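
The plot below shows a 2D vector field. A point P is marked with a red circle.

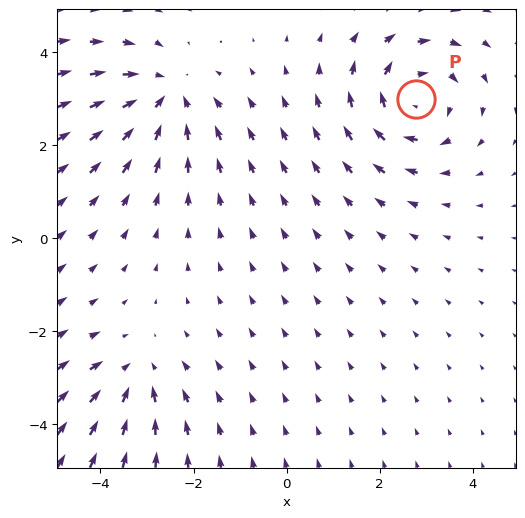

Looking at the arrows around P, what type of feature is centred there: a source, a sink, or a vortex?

At P (2.8, 3.0) the arrows circulate clockwise. Divergence ≈0, curl about -5 — near-zero divergence with nonzero curl is a vortex.

vortex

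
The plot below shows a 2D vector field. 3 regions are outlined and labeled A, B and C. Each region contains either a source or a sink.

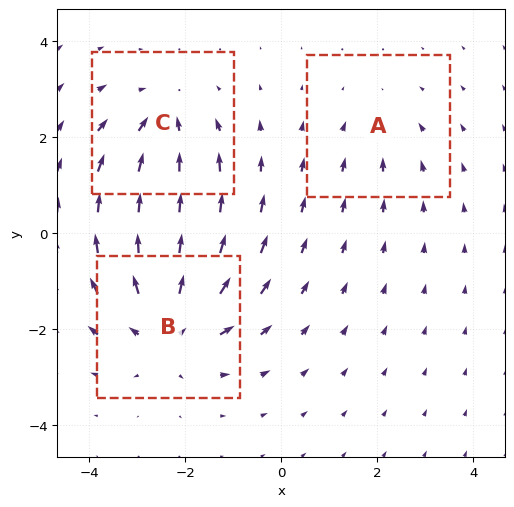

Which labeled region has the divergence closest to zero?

Divergence at each region's feature centre — A: about -2, B: about +4, C: about -3. Region A is closest to zero.

A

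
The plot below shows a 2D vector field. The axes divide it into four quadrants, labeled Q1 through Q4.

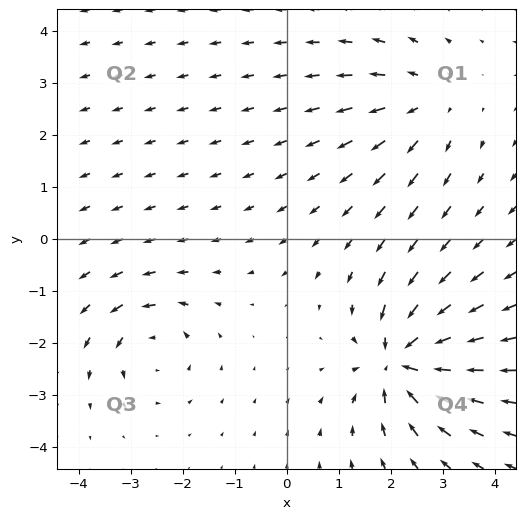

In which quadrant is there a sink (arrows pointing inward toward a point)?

Q4

The sink sits at approximately (2.2, -2.3), which lies in quadrant Q4. The divergence there is about -7, negative as expected for a sink.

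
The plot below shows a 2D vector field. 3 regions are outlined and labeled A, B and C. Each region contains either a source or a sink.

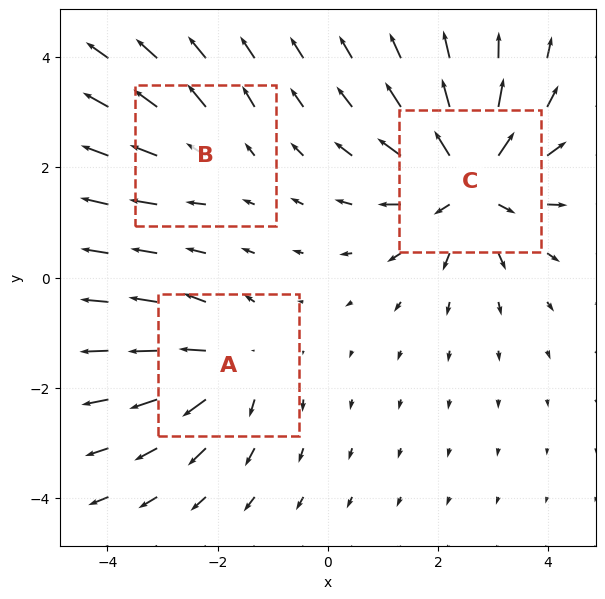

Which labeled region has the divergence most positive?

Divergence at each region's feature centre — A: about +3, B: about +2, C: about +6. Region C is most positive.

C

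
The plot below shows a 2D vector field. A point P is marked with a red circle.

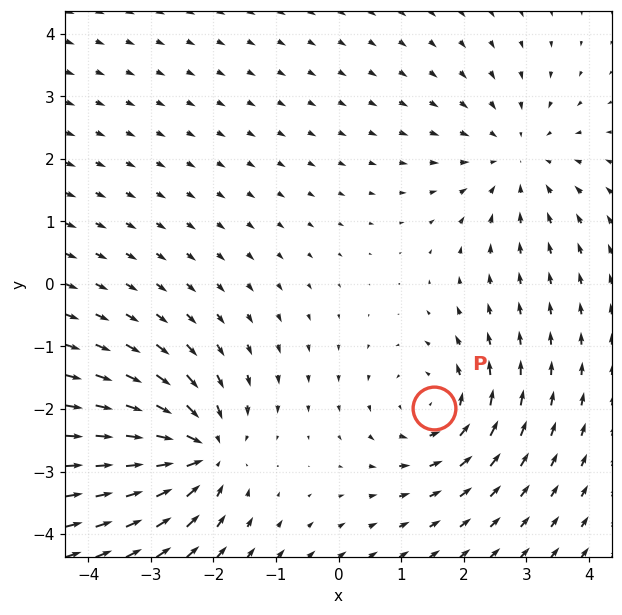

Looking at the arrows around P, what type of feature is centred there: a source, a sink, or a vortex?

vortex

At P (1.5, -2.0) the arrows circulate counterclockwise. Divergence ≈0, curl about +3 — near-zero divergence with nonzero curl is a vortex.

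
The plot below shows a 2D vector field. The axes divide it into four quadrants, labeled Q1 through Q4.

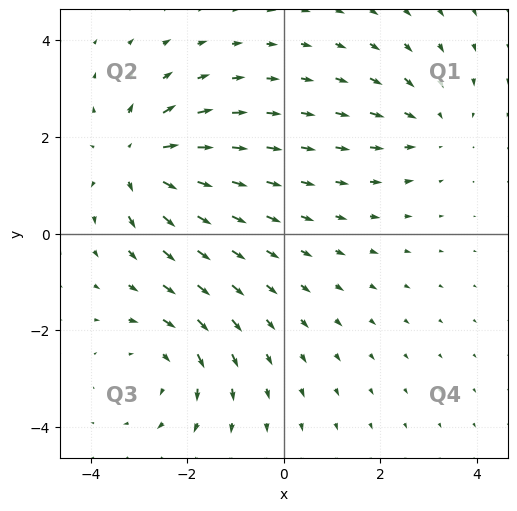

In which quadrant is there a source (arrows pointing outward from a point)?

The source sits at approximately (-3.0, 1.5), which lies in quadrant Q2. The divergence there is about +5, positive as expected for a source.

Q2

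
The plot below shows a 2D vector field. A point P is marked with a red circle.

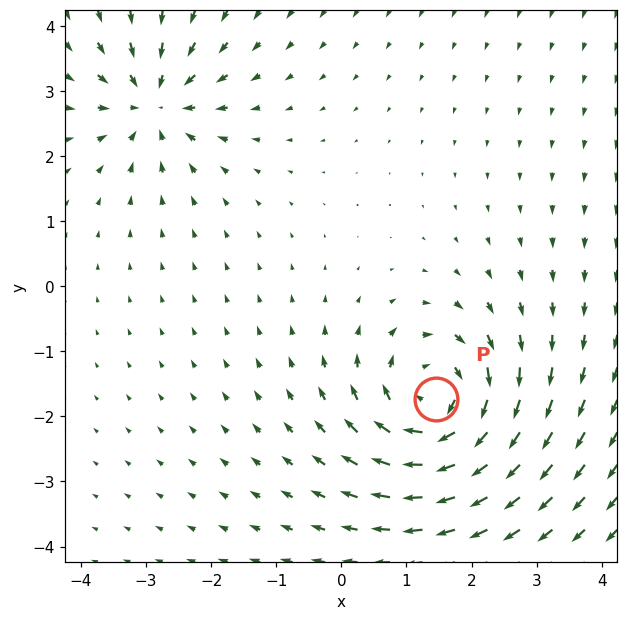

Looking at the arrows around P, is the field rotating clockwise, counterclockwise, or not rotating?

clockwise

Near P at (1.5, -1.7) the arrows circulate clockwise. The curl (z-component) there is about -5; negative curl means clockwise rotation.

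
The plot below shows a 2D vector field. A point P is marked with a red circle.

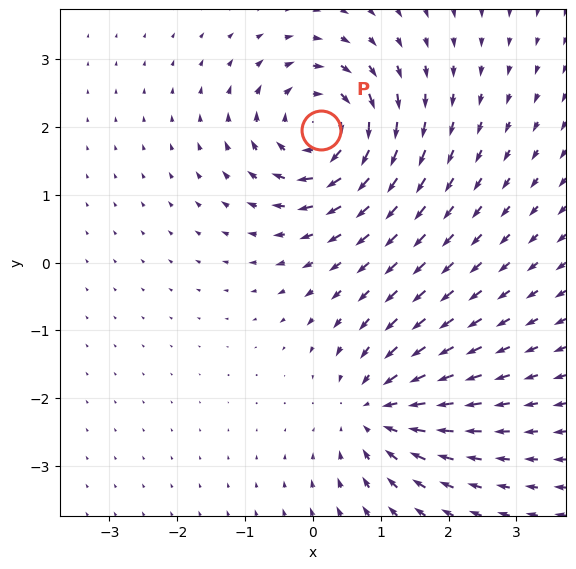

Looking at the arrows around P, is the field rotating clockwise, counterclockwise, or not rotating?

clockwise

Near P at (0.1, 2.0) the arrows circulate clockwise. The curl (z-component) there is about -5; negative curl means clockwise rotation.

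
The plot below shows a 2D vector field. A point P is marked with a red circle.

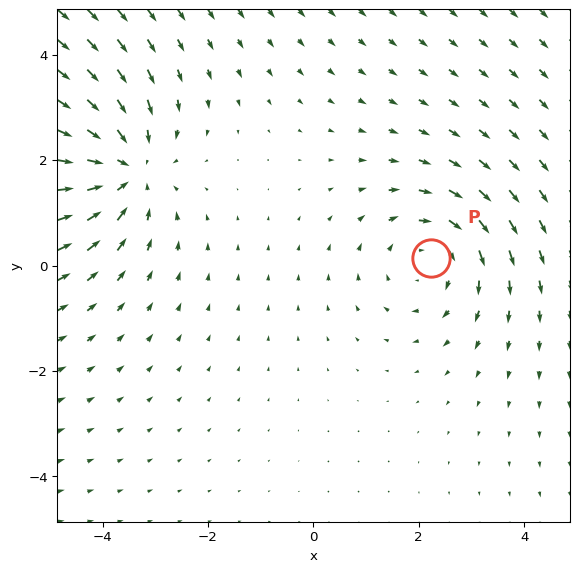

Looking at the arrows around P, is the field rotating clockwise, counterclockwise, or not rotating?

clockwise

Near P at (2.2, 0.1) the arrows circulate clockwise. The curl (z-component) there is about -2; negative curl means clockwise rotation.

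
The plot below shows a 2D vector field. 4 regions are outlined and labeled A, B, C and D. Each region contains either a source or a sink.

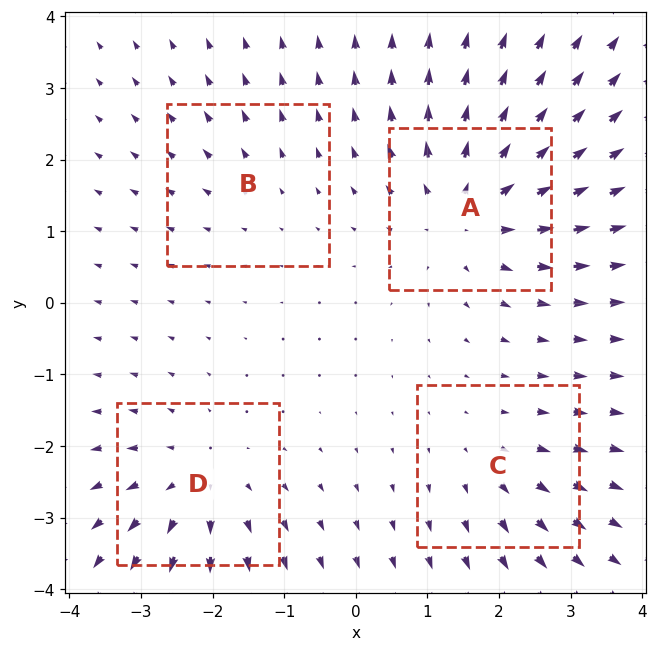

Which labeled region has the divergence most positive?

A

Divergence at each region's feature centre — A: about +6, B: about +2, C: about +3, D: about +4. Region A is most positive.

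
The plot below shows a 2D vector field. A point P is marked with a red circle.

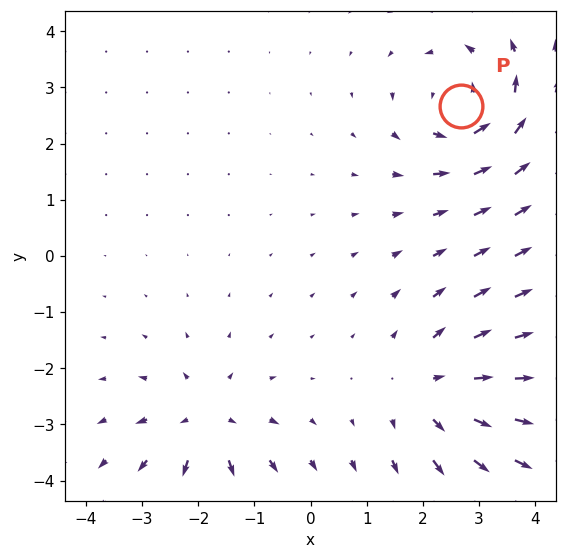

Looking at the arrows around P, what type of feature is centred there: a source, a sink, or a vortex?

vortex

At P (2.7, 2.7) the arrows circulate counterclockwise. Divergence ≈0, curl about +6 — near-zero divergence with nonzero curl is a vortex.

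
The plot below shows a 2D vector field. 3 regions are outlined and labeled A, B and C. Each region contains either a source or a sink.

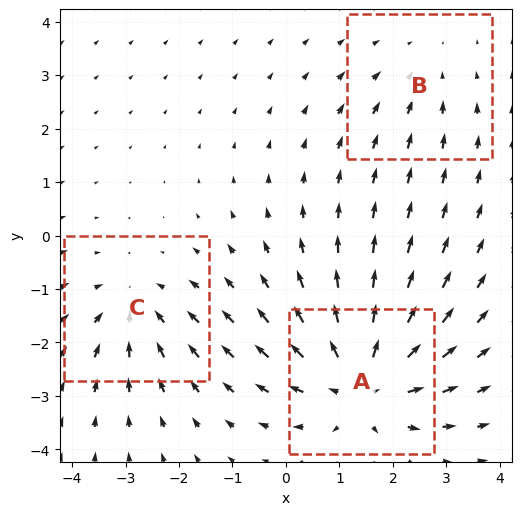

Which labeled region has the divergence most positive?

Divergence at each region's feature centre — A: about +4, B: about -2, C: about -3. Region A is most positive.

A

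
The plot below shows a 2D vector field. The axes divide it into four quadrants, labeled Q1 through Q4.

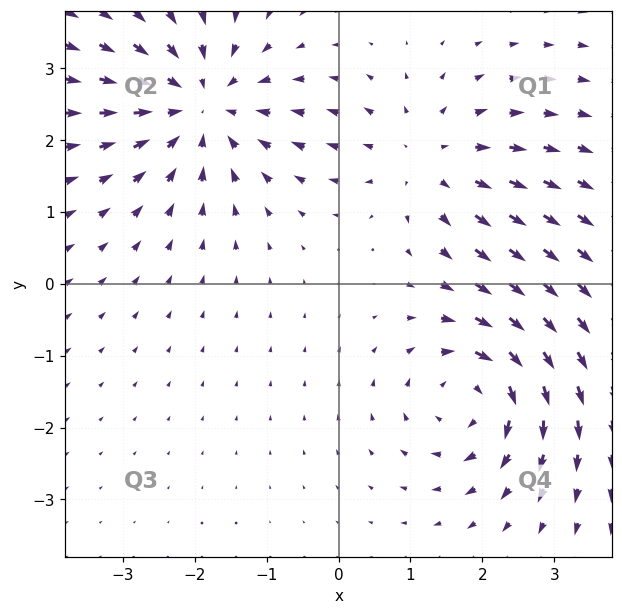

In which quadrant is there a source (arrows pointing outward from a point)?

Q1

The source sits at approximately (1.3, 1.7), which lies in quadrant Q1. The divergence there is about +3, positive as expected for a source.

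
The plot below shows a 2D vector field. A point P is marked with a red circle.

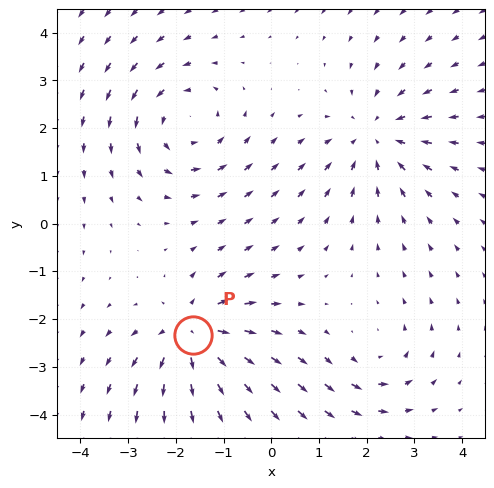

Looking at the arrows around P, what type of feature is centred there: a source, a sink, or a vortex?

At P (-1.6, -2.3) the arrows spread outward. Divergence about +6, curl ≈0 — positive divergence with near-zero curl is a source.

source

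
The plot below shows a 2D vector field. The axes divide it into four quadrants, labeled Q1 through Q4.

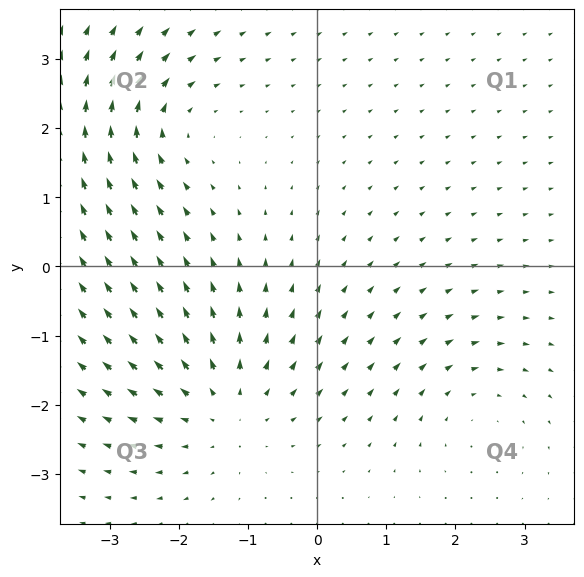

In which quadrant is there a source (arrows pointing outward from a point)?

The source sits at approximately (-1.3, -2.0), which lies in quadrant Q3. The divergence there is about +3, positive as expected for a source.

Q3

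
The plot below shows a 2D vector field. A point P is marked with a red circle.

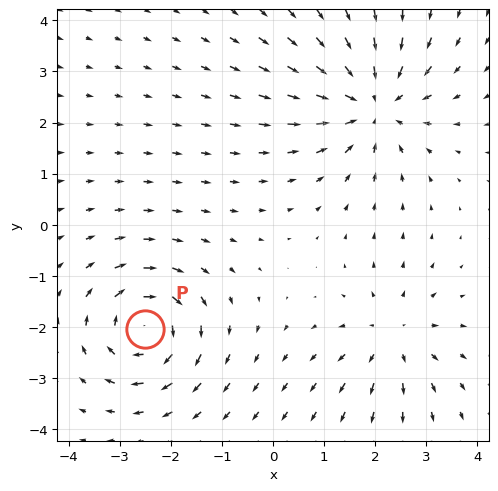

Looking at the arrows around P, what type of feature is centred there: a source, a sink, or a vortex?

vortex

At P (-2.5, -2.0) the arrows circulate clockwise. Divergence ≈0, curl about -5 — near-zero divergence with nonzero curl is a vortex.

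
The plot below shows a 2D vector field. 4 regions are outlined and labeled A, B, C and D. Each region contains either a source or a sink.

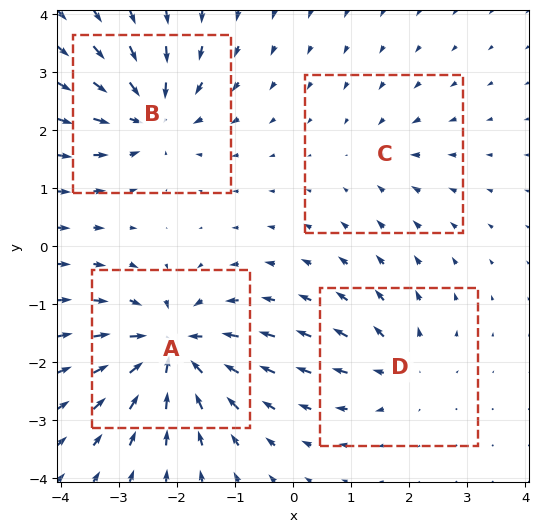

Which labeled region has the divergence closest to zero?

Divergence at each region's feature centre — A: about -8, B: about -6, C: about -3, D: about +4. Region C is closest to zero.

C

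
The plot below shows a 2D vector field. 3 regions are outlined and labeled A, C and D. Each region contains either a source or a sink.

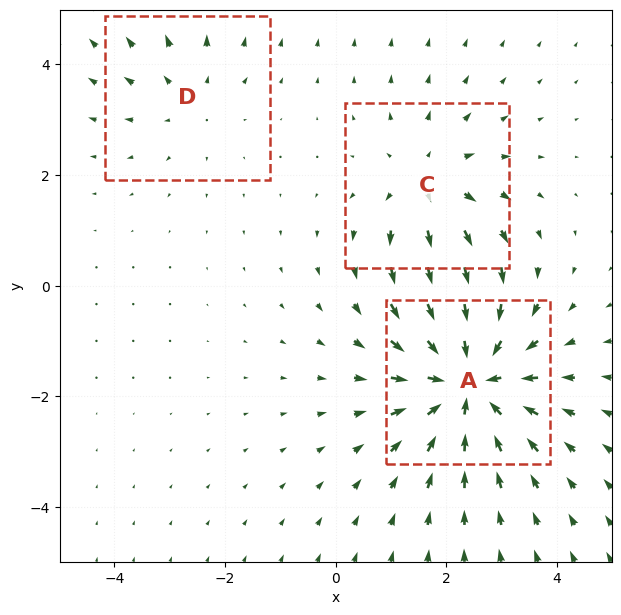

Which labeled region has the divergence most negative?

Divergence at each region's feature centre — A: about -5, C: about +3, D: about +2. Region A is most negative.

A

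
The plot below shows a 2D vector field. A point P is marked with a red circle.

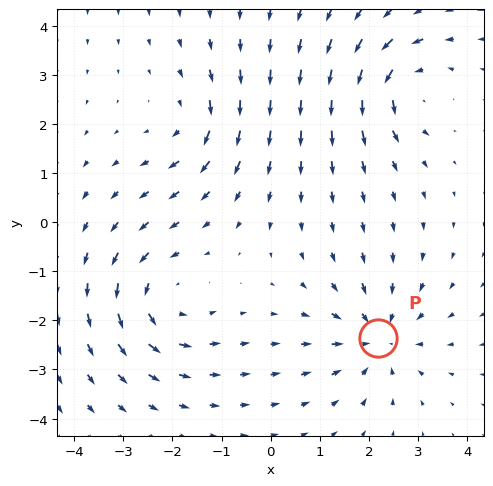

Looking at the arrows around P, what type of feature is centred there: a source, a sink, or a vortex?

At P (2.2, -2.4) the arrows converge inward. Divergence about -4, curl ≈0 — negative divergence with near-zero curl is a sink.

sink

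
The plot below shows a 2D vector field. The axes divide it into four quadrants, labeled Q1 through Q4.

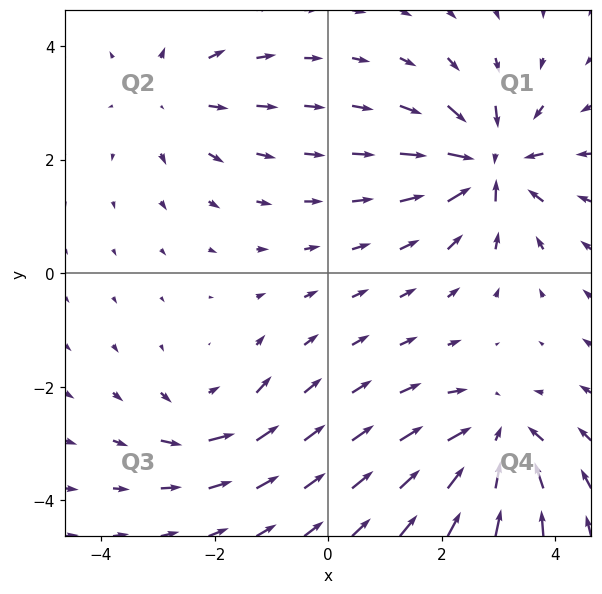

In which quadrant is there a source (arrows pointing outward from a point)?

Q2

The source sits at approximately (-2.8, 3.1), which lies in quadrant Q2. The divergence there is about +3, positive as expected for a source.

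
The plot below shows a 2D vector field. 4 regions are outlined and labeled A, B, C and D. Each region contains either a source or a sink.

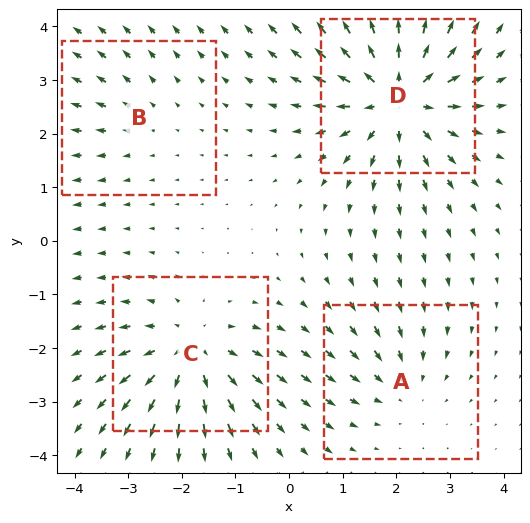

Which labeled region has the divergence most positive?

Divergence at each region's feature centre — A: about -3, B: about +2, C: about +5, D: about +7. Region D is most positive.

D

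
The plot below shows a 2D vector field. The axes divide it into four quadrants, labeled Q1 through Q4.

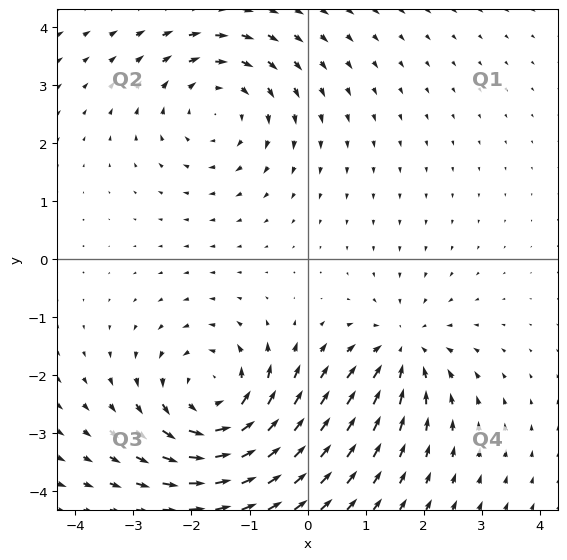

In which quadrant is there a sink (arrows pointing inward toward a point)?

The sink sits at approximately (1.6, -1.6), which lies in quadrant Q4. The divergence there is about -4, negative as expected for a sink.

Q4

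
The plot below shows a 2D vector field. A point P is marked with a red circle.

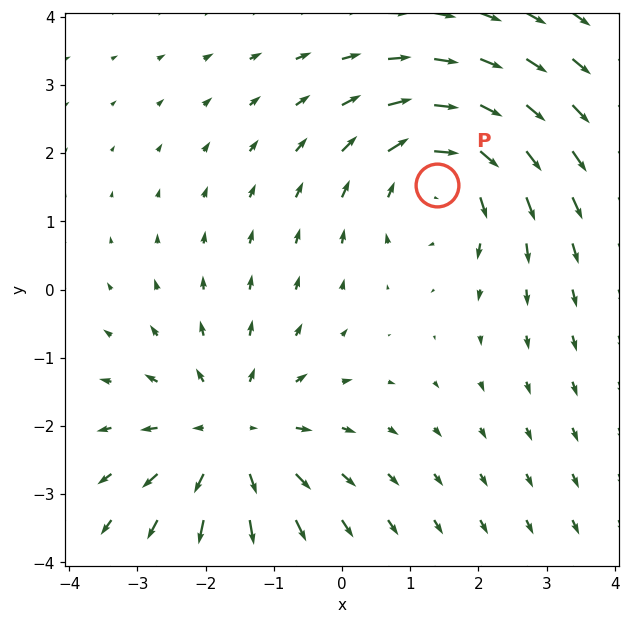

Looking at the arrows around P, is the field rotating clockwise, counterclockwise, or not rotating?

clockwise

Near P at (1.4, 1.5) the arrows circulate clockwise. The curl (z-component) there is about -3; negative curl means clockwise rotation.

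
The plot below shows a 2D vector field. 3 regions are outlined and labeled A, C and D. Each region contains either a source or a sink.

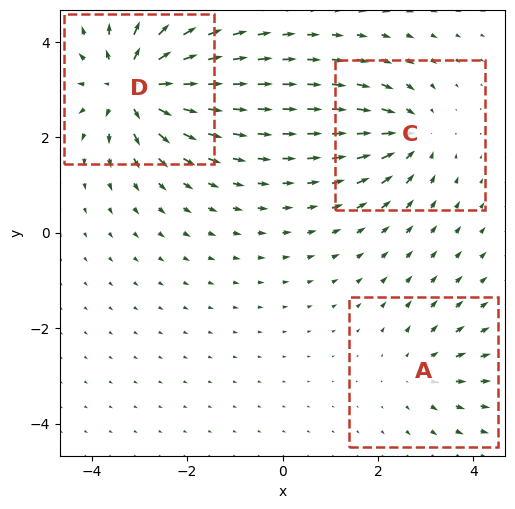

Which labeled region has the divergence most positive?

Divergence at each region's feature centre — A: about +2, C: about -4, D: about +6. Region D is most positive.

D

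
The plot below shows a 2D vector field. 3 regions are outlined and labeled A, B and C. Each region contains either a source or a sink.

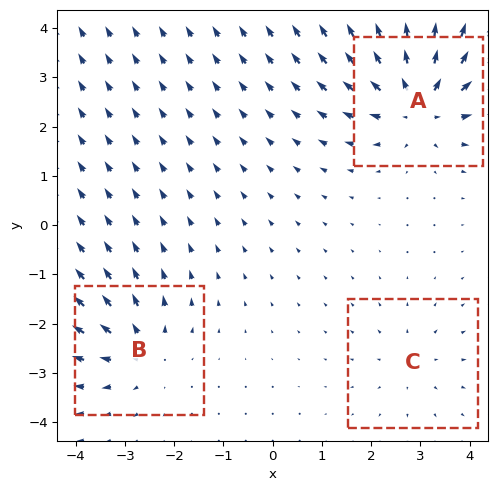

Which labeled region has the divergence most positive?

A

Divergence at each region's feature centre — A: about +5, B: about +3, C: about +2. Region A is most positive.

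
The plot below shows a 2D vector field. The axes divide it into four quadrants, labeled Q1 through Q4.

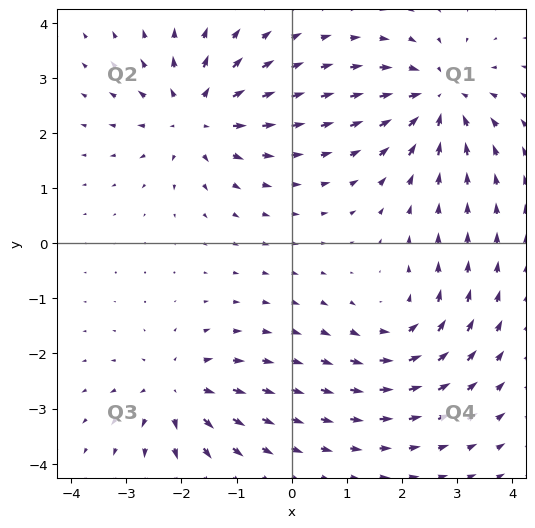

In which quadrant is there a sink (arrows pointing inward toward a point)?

The sink sits at approximately (2.7, 2.6), which lies in quadrant Q1. The divergence there is about -6, negative as expected for a sink.

Q1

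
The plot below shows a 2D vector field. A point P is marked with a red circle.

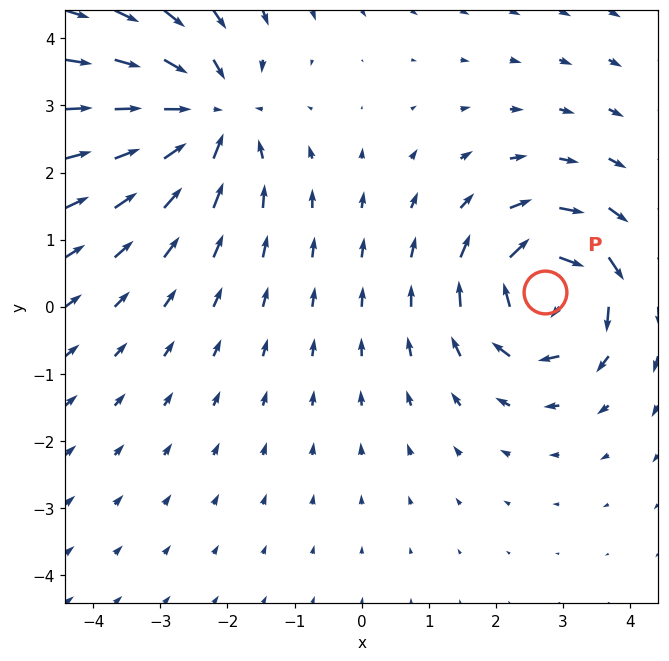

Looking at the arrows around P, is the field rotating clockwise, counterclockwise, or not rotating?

clockwise

Near P at (2.7, 0.2) the arrows circulate clockwise. The curl (z-component) there is about -6; negative curl means clockwise rotation.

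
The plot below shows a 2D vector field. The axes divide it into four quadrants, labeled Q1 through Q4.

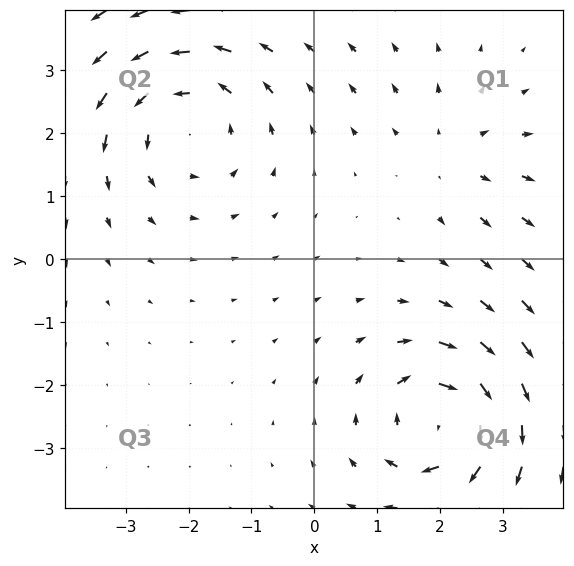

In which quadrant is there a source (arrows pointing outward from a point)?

Q1

The source sits at approximately (2.2, 1.7), which lies in quadrant Q1. The divergence there is about +2, positive as expected for a source.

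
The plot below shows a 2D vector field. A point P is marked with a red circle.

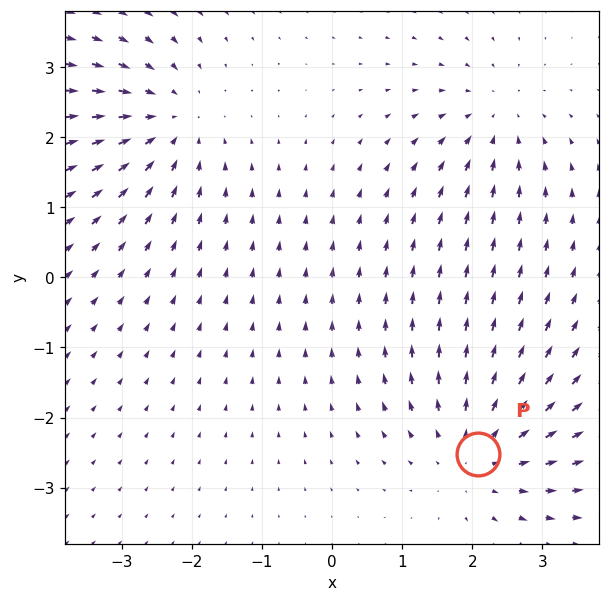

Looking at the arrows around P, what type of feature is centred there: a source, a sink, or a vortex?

source

At P (2.1, -2.5) the arrows spread outward. Divergence about +4, curl ≈0 — positive divergence with near-zero curl is a source.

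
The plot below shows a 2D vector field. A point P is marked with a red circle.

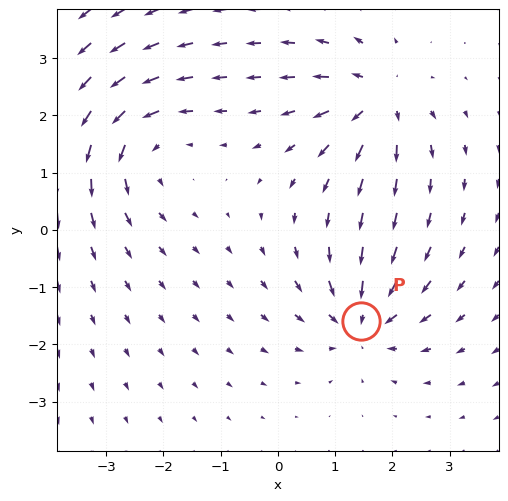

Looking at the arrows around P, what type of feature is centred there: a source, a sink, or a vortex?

At P (1.5, -1.6) the arrows converge inward. Divergence about -4, curl ≈0 — negative divergence with near-zero curl is a sink.

sink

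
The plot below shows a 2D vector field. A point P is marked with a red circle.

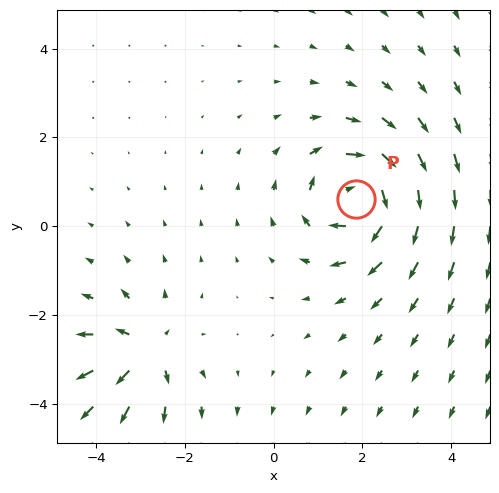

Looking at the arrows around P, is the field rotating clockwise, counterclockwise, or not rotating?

Near P at (1.9, 0.6) the arrows circulate clockwise. The curl (z-component) there is about -6; negative curl means clockwise rotation.

clockwise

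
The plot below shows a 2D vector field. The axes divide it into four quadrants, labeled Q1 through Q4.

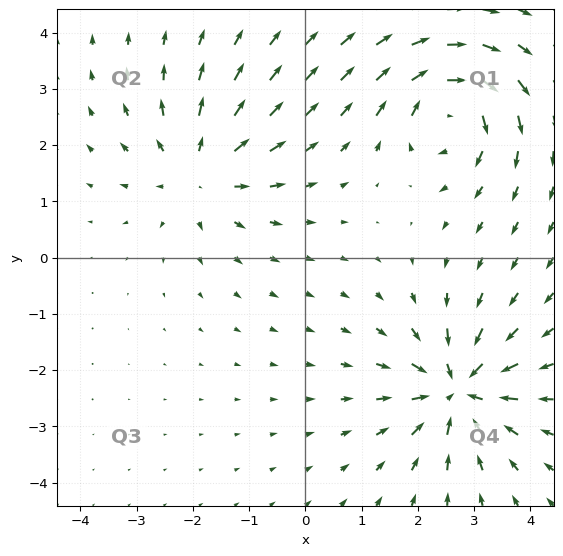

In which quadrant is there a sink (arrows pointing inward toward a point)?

The sink sits at approximately (2.7, -2.4), which lies in quadrant Q4. The divergence there is about -6, negative as expected for a sink.

Q4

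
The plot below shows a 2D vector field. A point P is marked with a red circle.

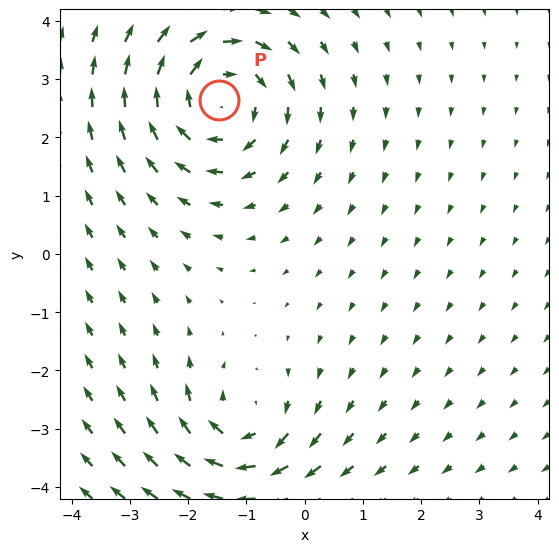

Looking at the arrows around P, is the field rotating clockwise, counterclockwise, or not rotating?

clockwise

Near P at (-1.5, 2.7) the arrows circulate clockwise. The curl (z-component) there is about -4; negative curl means clockwise rotation.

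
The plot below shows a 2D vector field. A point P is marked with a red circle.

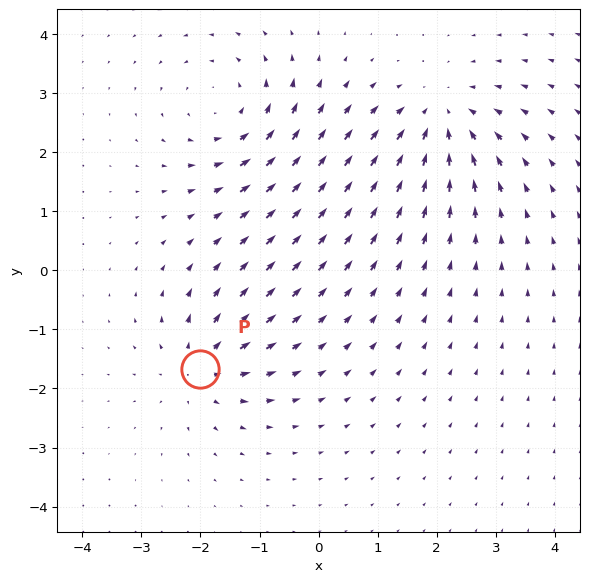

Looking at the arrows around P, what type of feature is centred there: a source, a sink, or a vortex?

source

At P (-2.0, -1.7) the arrows spread outward. Divergence about +3, curl ≈0 — positive divergence with near-zero curl is a source.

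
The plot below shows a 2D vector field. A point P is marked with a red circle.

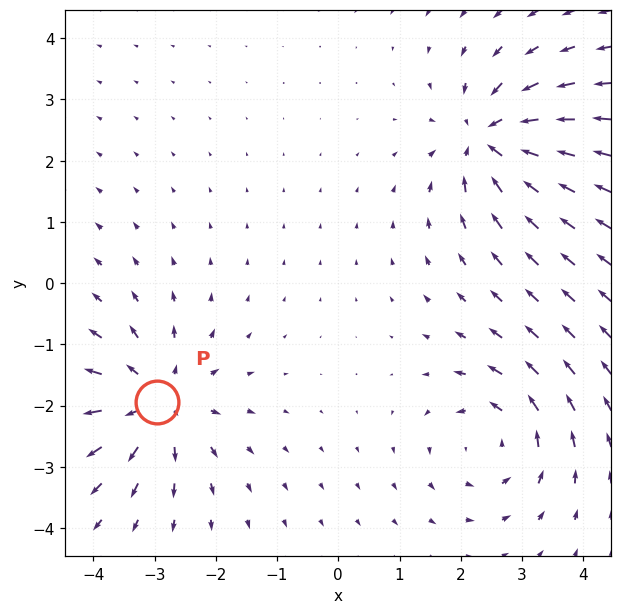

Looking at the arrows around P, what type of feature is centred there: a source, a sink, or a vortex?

source

At P (-3.0, -1.9) the arrows spread outward. Divergence about +5, curl ≈0 — positive divergence with near-zero curl is a source.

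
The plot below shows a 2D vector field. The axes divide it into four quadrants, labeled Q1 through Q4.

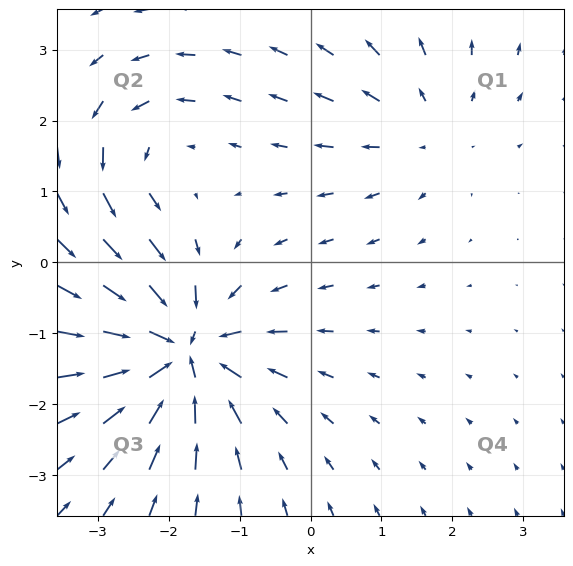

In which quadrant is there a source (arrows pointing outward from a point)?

The source sits at approximately (1.6, 1.9), which lies in quadrant Q1. The divergence there is about +2, positive as expected for a source.

Q1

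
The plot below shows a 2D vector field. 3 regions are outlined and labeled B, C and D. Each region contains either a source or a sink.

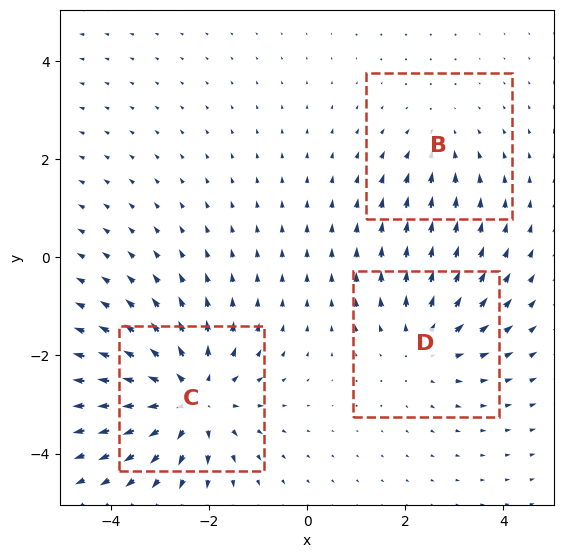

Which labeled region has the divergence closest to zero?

Divergence at each region's feature centre — B: about -2, C: about +4, D: about +3. Region B is closest to zero.

B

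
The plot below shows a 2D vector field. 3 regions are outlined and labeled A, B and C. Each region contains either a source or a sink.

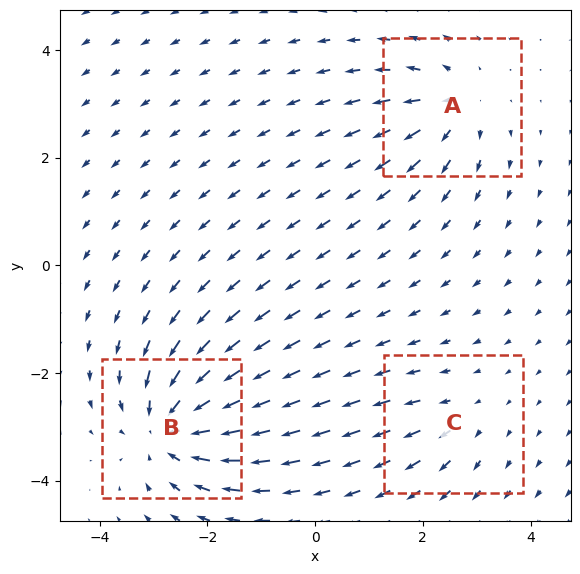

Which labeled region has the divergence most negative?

Divergence at each region's feature centre — A: about +4, B: about -6, C: about +2. Region B is most negative.

B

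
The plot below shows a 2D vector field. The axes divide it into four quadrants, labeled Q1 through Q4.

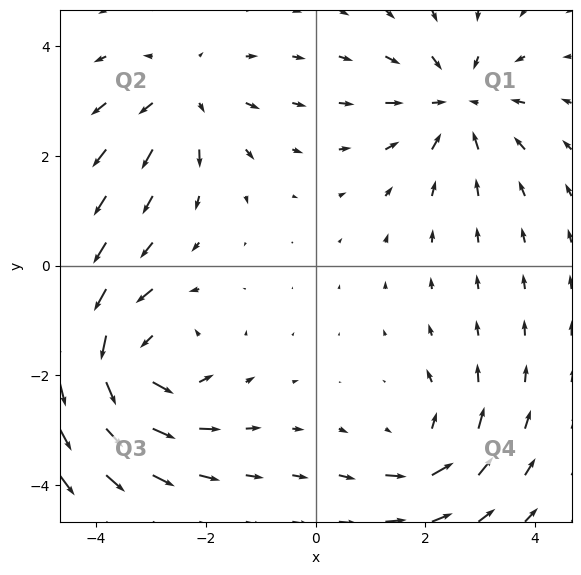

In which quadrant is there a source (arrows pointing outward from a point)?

The source sits at approximately (-2.4, 3.1), which lies in quadrant Q2. The divergence there is about +3, positive as expected for a source.

Q2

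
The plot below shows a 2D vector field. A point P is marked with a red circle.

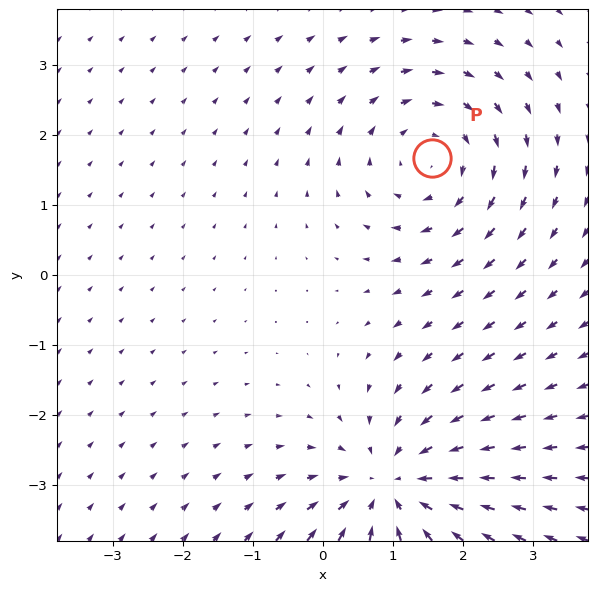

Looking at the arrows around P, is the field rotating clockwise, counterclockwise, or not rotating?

clockwise

Near P at (1.6, 1.7) the arrows circulate clockwise. The curl (z-component) there is about -3; negative curl means clockwise rotation.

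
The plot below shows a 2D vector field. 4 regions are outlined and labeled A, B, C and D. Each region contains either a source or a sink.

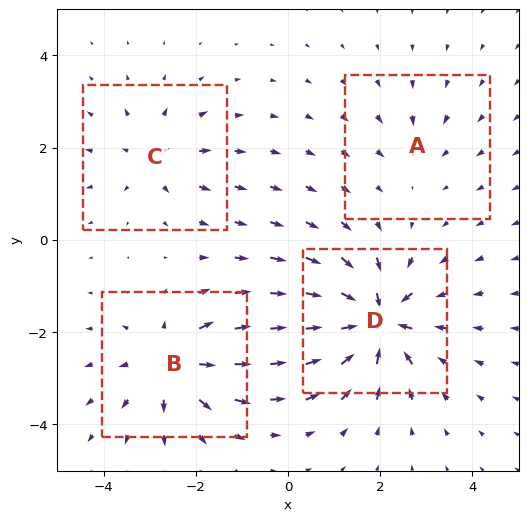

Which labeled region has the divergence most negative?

D

Divergence at each region's feature centre — A: about -2, B: about +6, C: about +4, D: about -8. Region D is most negative.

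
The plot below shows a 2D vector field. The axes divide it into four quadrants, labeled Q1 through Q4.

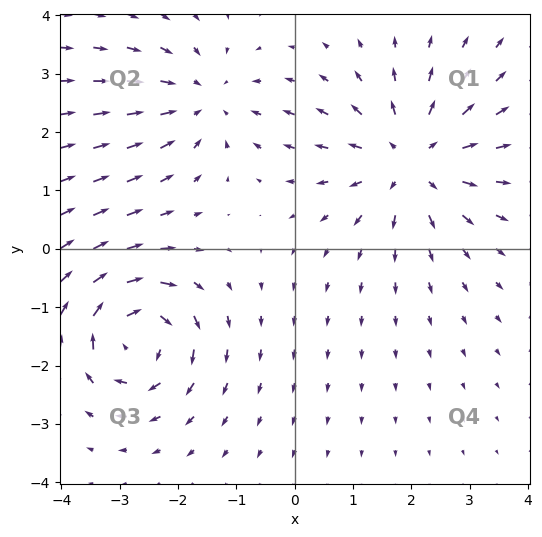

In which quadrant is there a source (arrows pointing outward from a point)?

Q1

The source sits at approximately (2.0, 1.5), which lies in quadrant Q1. The divergence there is about +4, positive as expected for a source.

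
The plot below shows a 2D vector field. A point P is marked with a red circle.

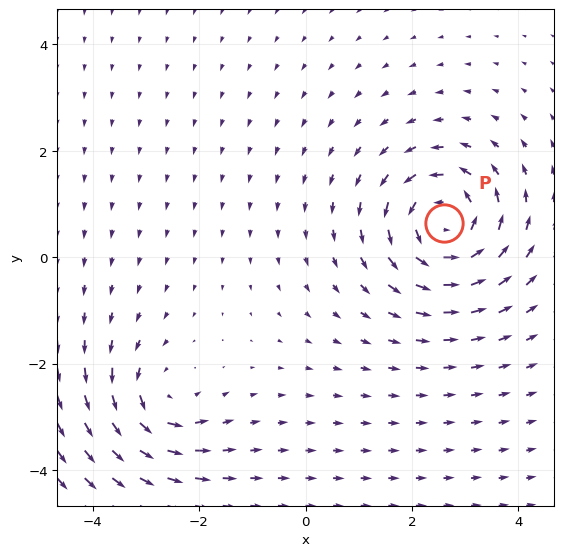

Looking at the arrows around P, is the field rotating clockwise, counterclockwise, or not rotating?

Near P at (2.6, 0.6) the arrows circulate counterclockwise. The curl (z-component) there is about +6; positive curl means counterclockwise rotation.

counterclockwise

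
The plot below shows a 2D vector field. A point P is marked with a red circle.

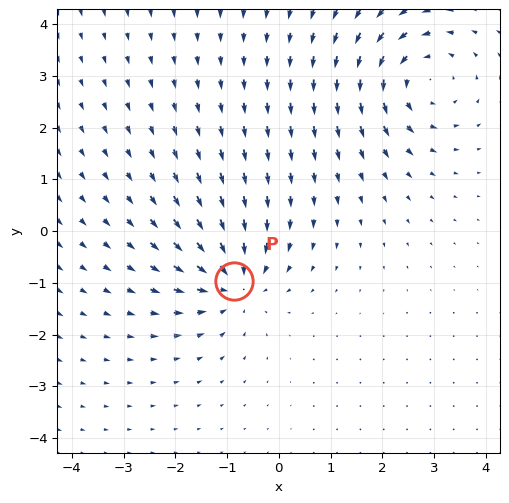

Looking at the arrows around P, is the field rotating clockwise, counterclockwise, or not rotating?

not rotating

Near P at (-0.9, -1.0) the arrows show no circulation. The curl there is ≈0.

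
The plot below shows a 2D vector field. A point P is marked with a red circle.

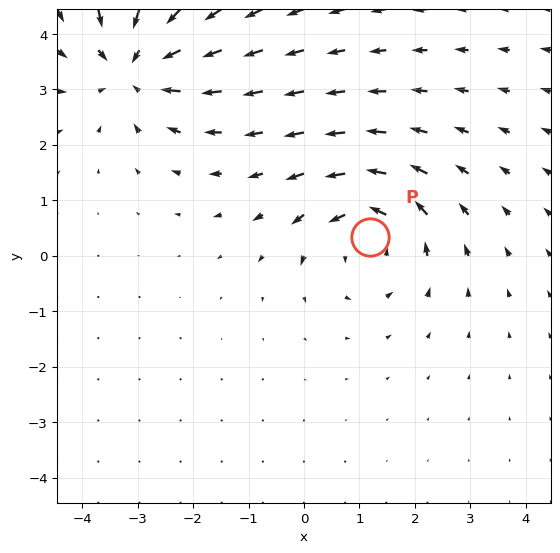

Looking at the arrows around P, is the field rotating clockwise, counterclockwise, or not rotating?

Near P at (1.2, 0.3) the arrows circulate counterclockwise. The curl (z-component) there is about +4; positive curl means counterclockwise rotation.

counterclockwise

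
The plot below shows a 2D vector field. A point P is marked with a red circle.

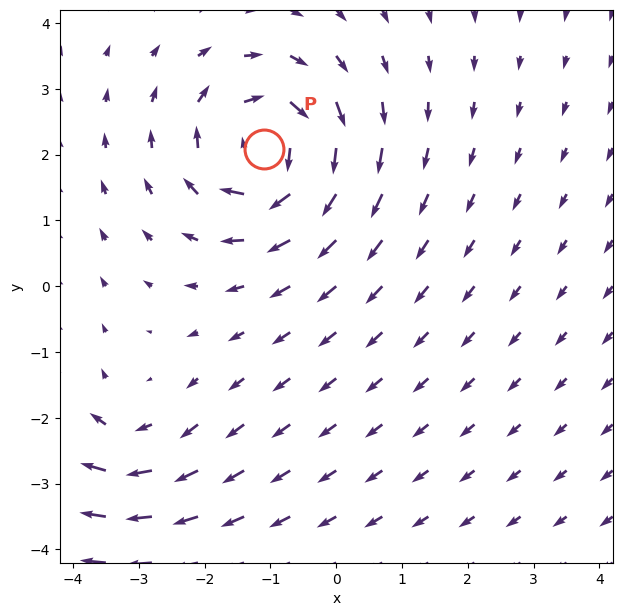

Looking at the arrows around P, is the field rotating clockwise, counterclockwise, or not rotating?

clockwise

Near P at (-1.1, 2.1) the arrows circulate clockwise. The curl (z-component) there is about -5; negative curl means clockwise rotation.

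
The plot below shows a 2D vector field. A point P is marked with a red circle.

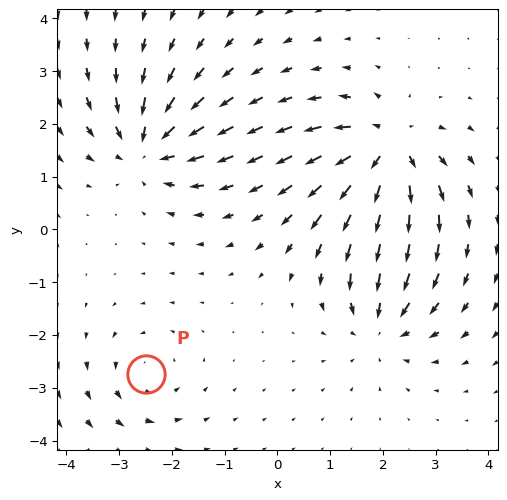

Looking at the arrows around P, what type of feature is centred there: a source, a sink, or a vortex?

At P (-2.5, -2.7) the arrows circulate counterclockwise. Divergence ≈0, curl about +3 — near-zero divergence with nonzero curl is a vortex.

vortex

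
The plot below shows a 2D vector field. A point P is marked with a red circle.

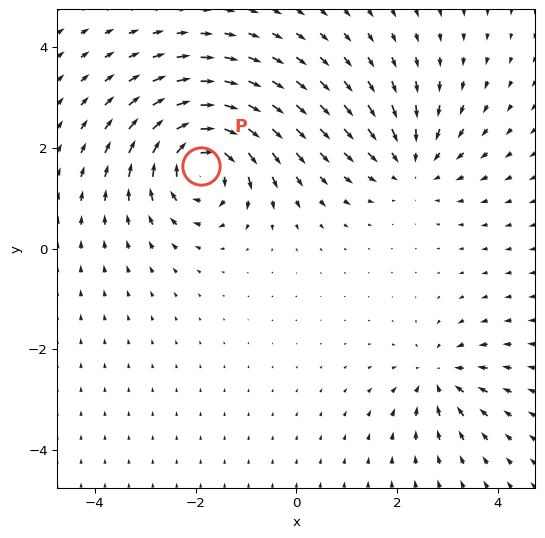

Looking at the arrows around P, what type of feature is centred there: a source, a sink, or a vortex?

vortex

At P (-1.9, 1.6) the arrows circulate clockwise. Divergence ≈0, curl about -7 — near-zero divergence with nonzero curl is a vortex.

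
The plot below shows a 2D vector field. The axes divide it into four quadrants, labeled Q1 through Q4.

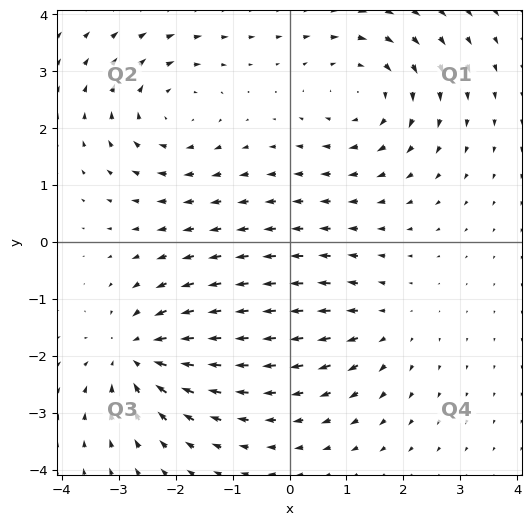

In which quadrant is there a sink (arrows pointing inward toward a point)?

Q3

The sink sits at approximately (-2.7, -2.0), which lies in quadrant Q3. The divergence there is about -5, negative as expected for a sink.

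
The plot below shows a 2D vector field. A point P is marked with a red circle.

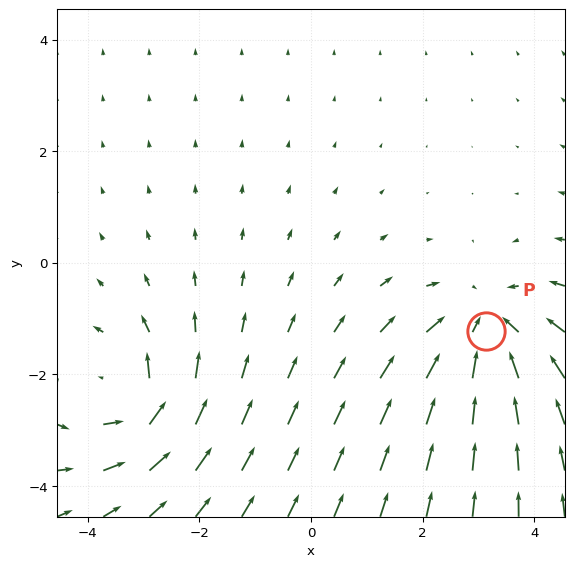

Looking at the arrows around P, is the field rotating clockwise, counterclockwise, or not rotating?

not rotating

Near P at (3.1, -1.2) the arrows show no circulation. The curl there is ≈0.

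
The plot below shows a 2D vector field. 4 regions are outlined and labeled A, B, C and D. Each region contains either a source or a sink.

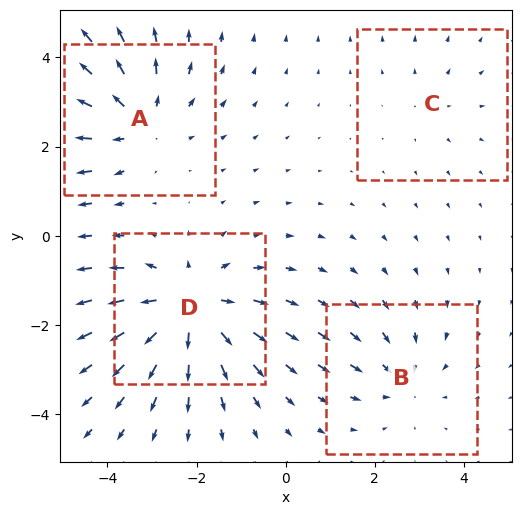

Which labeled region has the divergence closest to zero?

Divergence at each region's feature centre — A: about +4, B: about -3, C: about +2, D: about +5. Region C is closest to zero.

C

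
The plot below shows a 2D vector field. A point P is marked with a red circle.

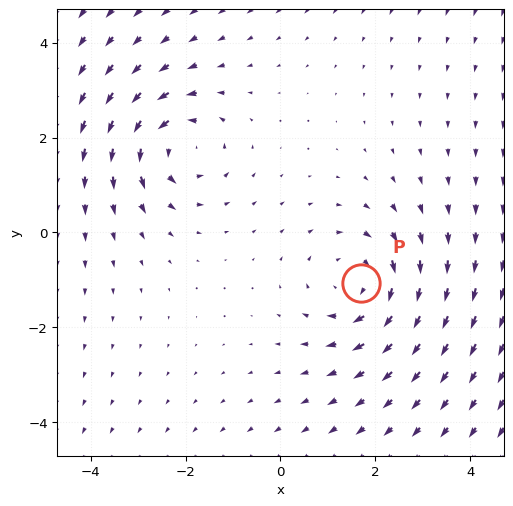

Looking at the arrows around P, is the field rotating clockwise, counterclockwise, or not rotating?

Near P at (1.7, -1.1) the arrows circulate clockwise. The curl (z-component) there is about -3; negative curl means clockwise rotation.

clockwise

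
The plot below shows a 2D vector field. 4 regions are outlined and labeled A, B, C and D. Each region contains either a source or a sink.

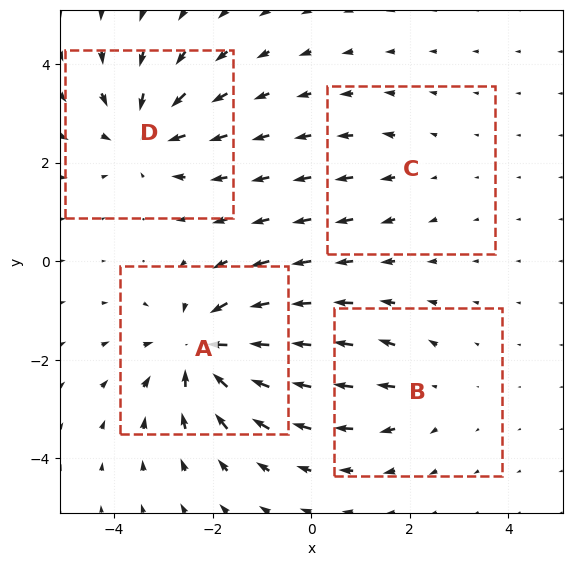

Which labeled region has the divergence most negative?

A

Divergence at each region's feature centre — A: about -7, B: about +3, C: about +2, D: about -5. Region A is most negative.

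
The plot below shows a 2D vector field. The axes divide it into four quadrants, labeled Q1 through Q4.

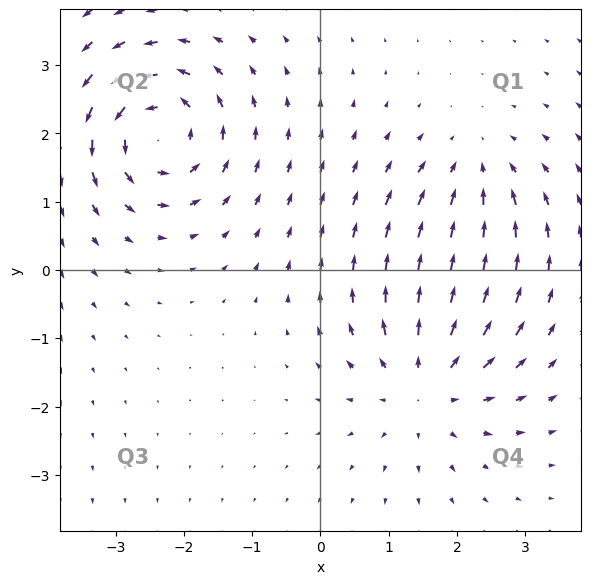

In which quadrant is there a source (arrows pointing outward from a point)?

Q4

The source sits at approximately (1.6, -1.7), which lies in quadrant Q4. The divergence there is about +5, positive as expected for a source.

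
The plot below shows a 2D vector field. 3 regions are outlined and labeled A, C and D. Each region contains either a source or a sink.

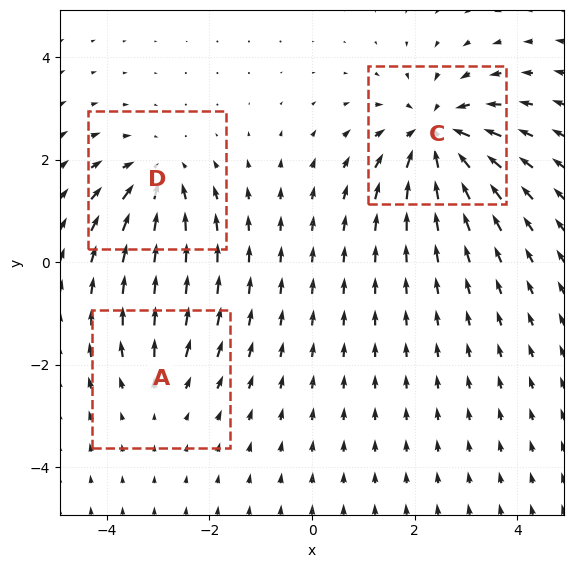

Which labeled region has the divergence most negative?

C

Divergence at each region's feature centre — A: about +2, C: about -5, D: about -4. Region C is most negative.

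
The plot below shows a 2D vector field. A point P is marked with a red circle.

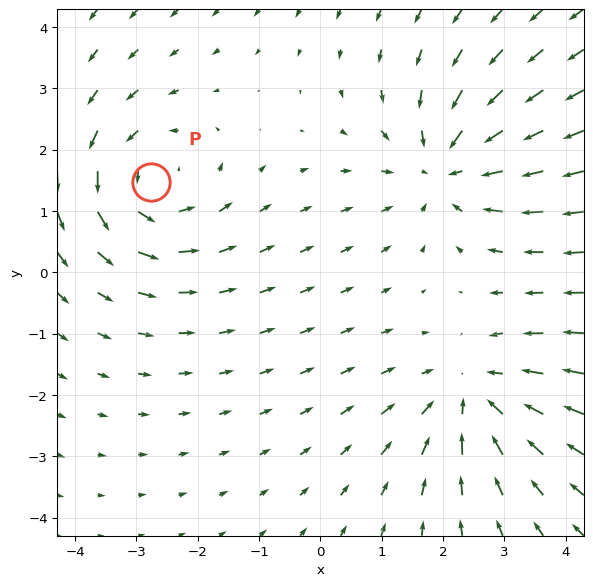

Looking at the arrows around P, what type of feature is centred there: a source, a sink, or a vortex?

At P (-2.8, 1.5) the arrows circulate counterclockwise. Divergence ≈0, curl about +5 — near-zero divergence with nonzero curl is a vortex.

vortex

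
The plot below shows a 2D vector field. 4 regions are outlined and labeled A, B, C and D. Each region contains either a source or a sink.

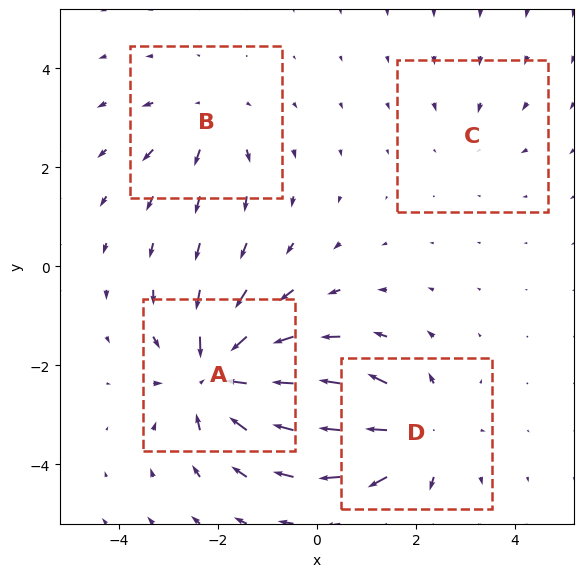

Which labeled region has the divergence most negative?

Divergence at each region's feature centre — A: about -8, B: about +4, C: about -2, D: about +6. Region A is most negative.

A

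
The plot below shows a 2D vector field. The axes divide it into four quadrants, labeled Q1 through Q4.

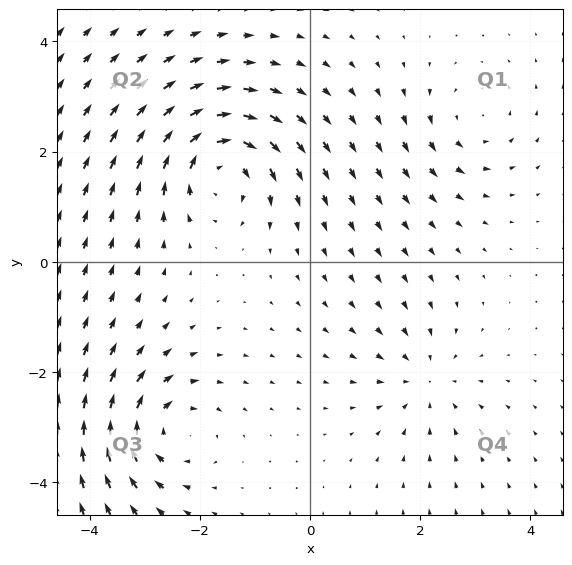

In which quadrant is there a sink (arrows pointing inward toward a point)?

Q4

The sink sits at approximately (2.1, -2.1), which lies in quadrant Q4. The divergence there is about -3, negative as expected for a sink.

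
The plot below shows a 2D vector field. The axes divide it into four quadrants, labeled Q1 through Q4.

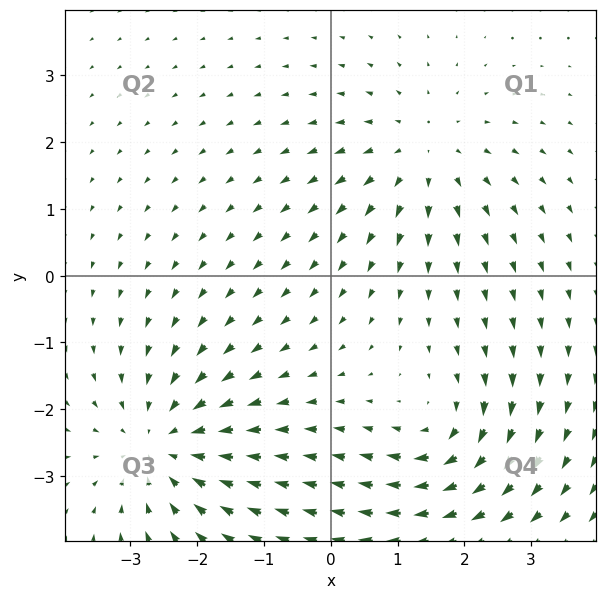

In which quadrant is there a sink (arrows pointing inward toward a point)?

The sink sits at approximately (-2.5, -2.5), which lies in quadrant Q3. The divergence there is about -4, negative as expected for a sink.

Q3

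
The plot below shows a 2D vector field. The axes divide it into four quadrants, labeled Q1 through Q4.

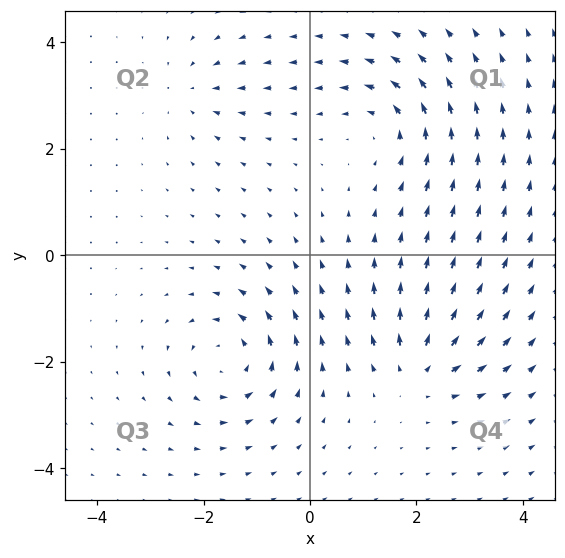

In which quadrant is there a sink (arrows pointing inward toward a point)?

The sink sits at approximately (-2.2, 3.1), which lies in quadrant Q2. The divergence there is about -3, negative as expected for a sink.

Q2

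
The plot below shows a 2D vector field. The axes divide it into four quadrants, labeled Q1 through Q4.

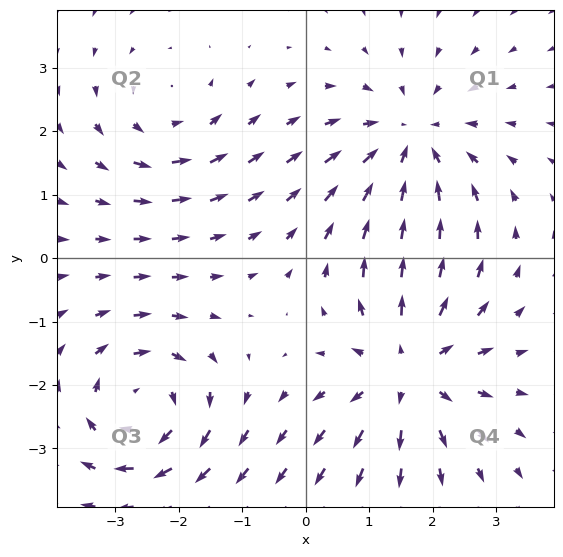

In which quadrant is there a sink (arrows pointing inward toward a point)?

Q1

The sink sits at approximately (1.7, 1.8), which lies in quadrant Q1. The divergence there is about -3, negative as expected for a sink.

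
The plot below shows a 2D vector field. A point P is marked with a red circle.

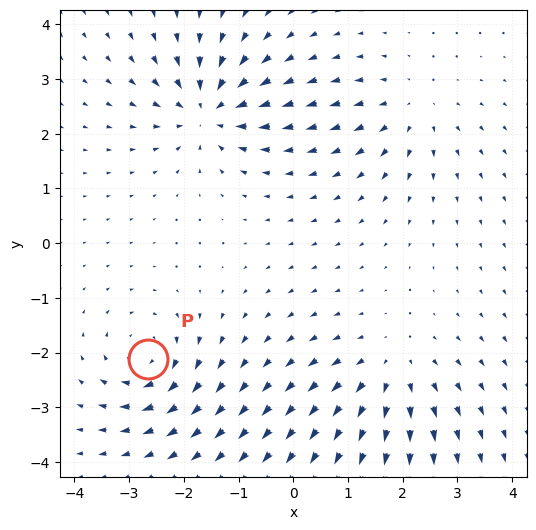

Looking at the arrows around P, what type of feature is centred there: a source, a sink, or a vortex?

At P (-2.7, -2.1) the arrows circulate clockwise. Divergence ≈0, curl about -6 — near-zero divergence with nonzero curl is a vortex.

vortex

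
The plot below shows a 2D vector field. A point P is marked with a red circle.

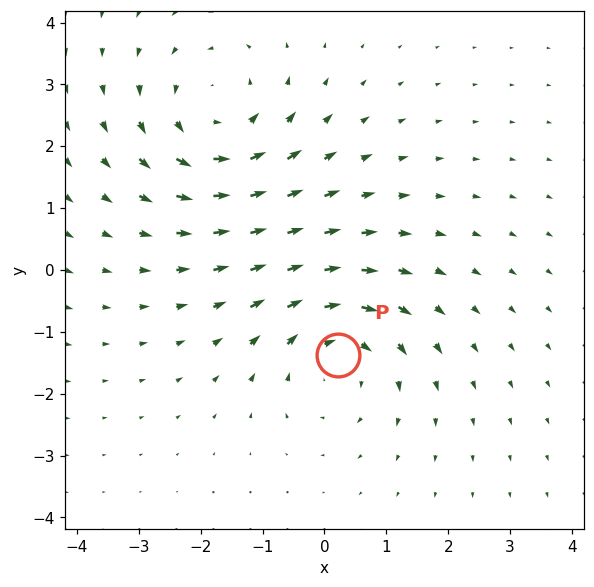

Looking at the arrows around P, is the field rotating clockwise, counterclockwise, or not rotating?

Near P at (0.2, -1.4) the arrows circulate clockwise. The curl (z-component) there is about -4; negative curl means clockwise rotation.

clockwise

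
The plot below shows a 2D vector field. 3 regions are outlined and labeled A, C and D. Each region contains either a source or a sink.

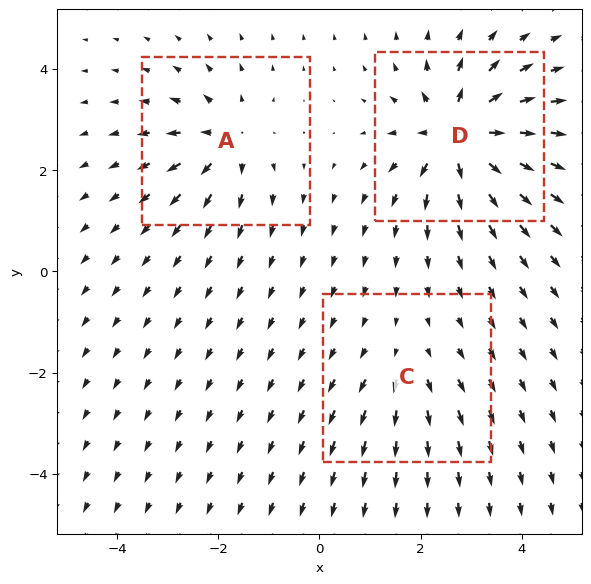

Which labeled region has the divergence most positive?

Divergence at each region's feature centre — A: about +4, C: about +2, D: about +6. Region D is most positive.

D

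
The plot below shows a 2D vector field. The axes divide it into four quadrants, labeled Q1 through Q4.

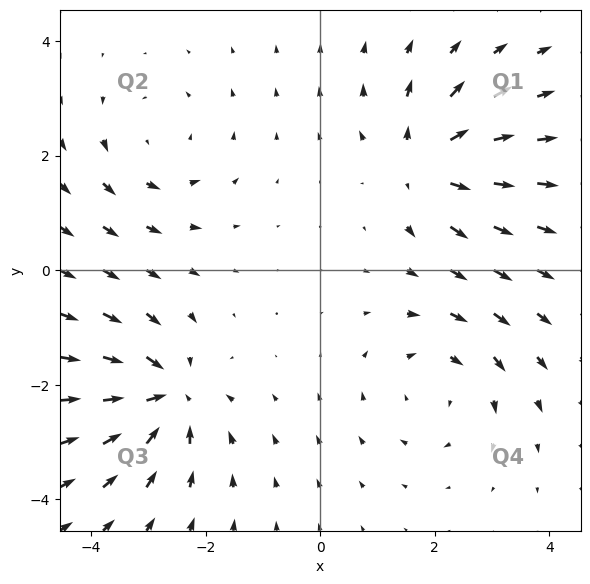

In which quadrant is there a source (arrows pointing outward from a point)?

Q1

The source sits at approximately (1.8, 1.9), which lies in quadrant Q1. The divergence there is about +6, positive as expected for a source.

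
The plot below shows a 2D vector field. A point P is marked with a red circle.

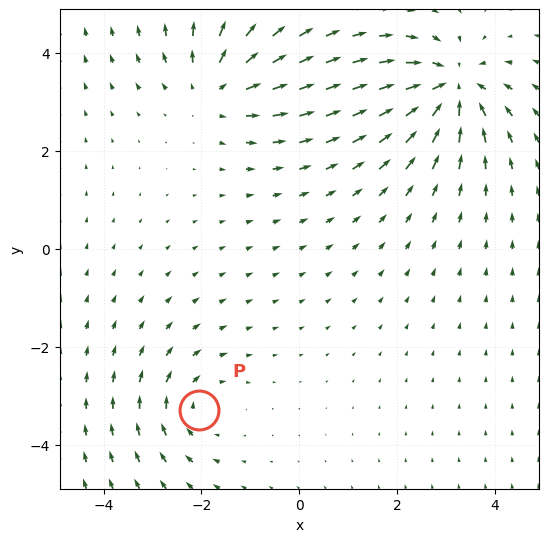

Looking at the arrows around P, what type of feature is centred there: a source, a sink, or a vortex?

At P (-2.1, -3.3) the arrows circulate clockwise. Divergence ≈0, curl about -3 — near-zero divergence with nonzero curl is a vortex.

vortex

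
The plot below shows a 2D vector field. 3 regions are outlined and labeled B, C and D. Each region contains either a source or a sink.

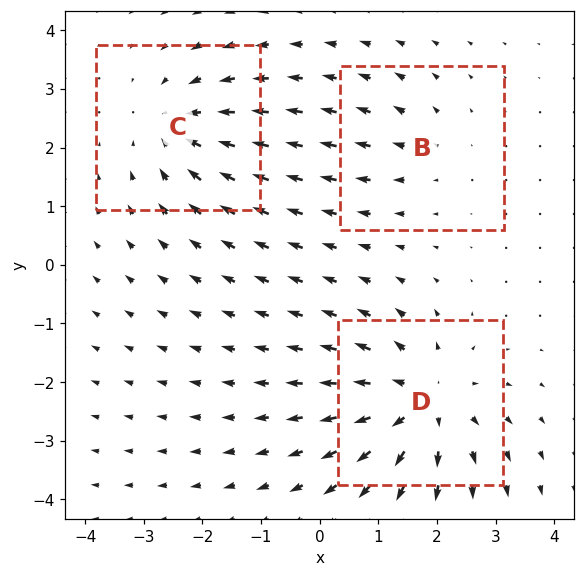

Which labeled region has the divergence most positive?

D

Divergence at each region's feature centre — B: about +2, C: about -3, D: about +4. Region D is most positive.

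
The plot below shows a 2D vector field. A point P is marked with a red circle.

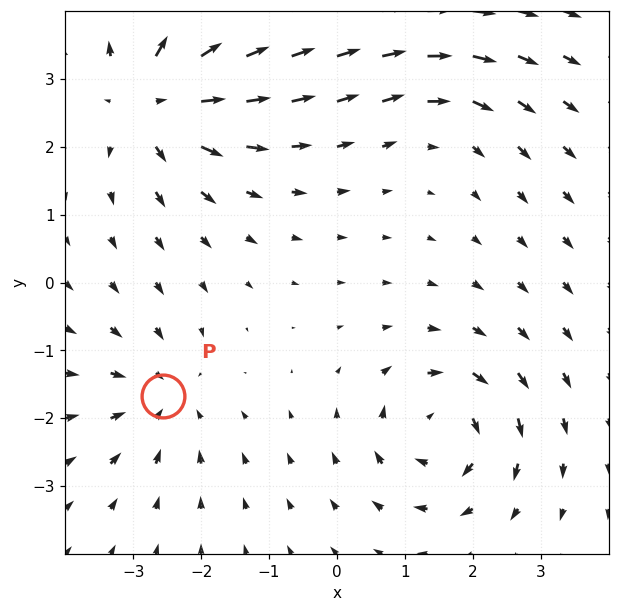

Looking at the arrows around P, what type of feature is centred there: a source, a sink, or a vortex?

At P (-2.6, -1.7) the arrows converge inward. Divergence about -4, curl ≈0 — negative divergence with near-zero curl is a sink.

sink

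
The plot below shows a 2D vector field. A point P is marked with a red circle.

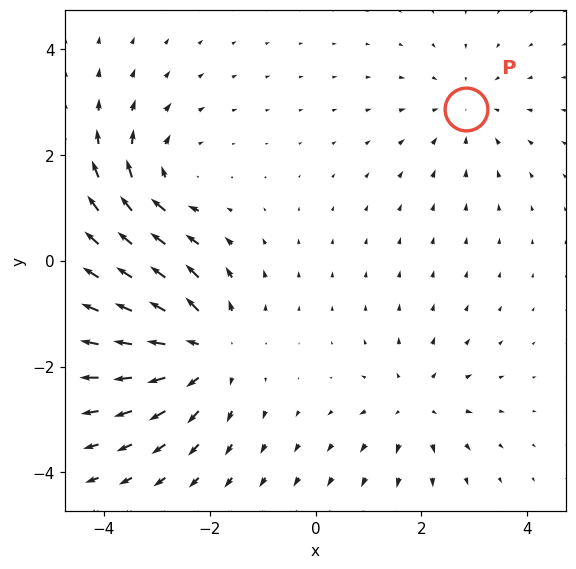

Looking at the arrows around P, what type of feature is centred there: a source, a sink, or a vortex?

At P (2.8, 2.9) the arrows converge inward. Divergence about -2, curl ≈0 — negative divergence with near-zero curl is a sink.

sink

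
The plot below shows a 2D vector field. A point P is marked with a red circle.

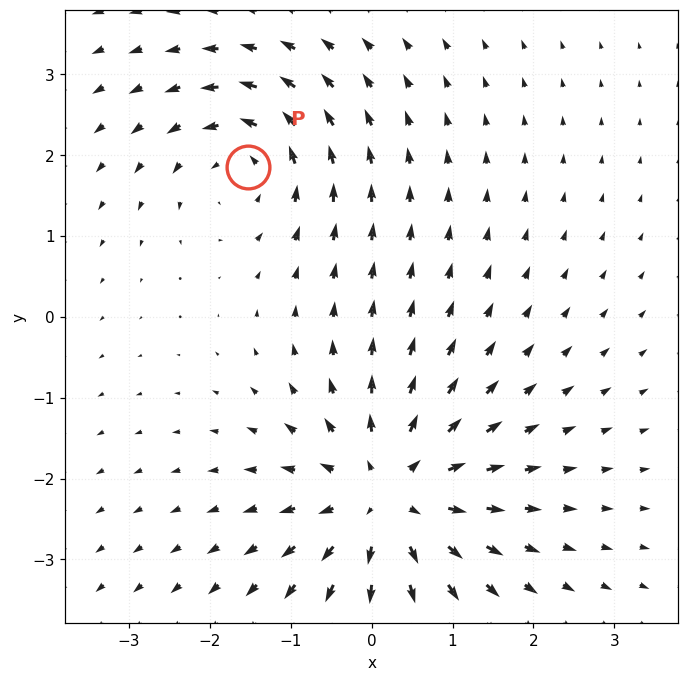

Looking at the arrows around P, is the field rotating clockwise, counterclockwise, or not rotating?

counterclockwise

Near P at (-1.5, 1.9) the arrows circulate counterclockwise. The curl (z-component) there is about +3; positive curl means counterclockwise rotation.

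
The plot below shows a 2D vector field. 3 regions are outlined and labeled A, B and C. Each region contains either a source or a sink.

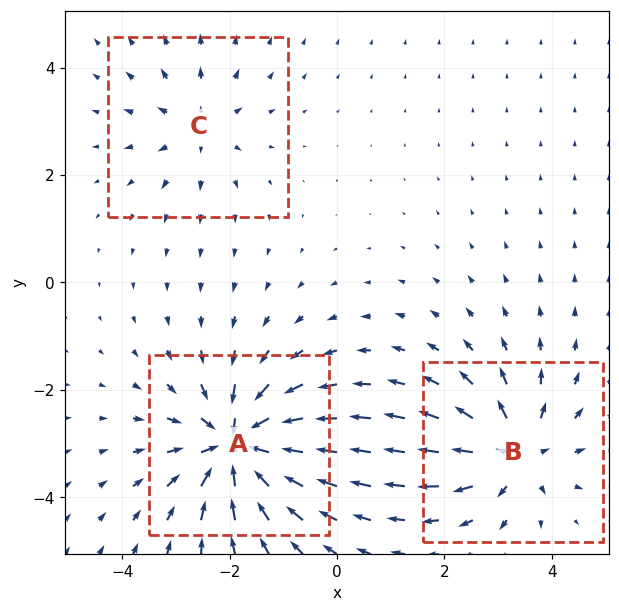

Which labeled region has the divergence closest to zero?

C

Divergence at each region's feature centre — A: about -6, B: about +4, C: about +3. Region C is closest to zero.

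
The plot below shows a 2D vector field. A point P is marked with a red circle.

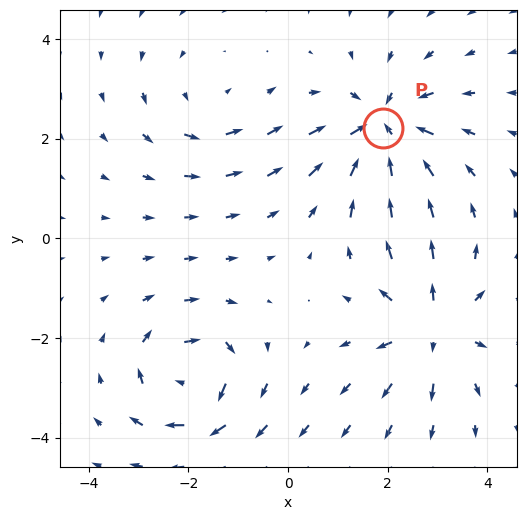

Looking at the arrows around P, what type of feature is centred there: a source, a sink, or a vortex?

At P (1.9, 2.2) the arrows converge inward. Divergence about -5, curl ≈0 — negative divergence with near-zero curl is a sink.

sink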